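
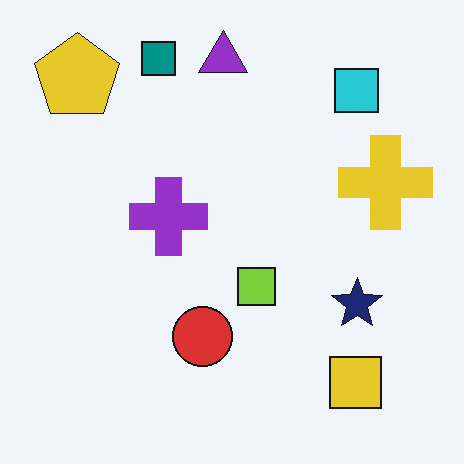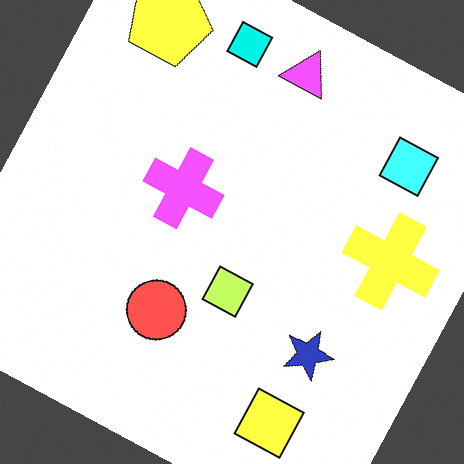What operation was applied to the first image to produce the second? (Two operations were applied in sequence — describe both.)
The second image is the first noticeably brightened, then rotated clockwise by a moderate amount.

Every pixel — background and shapes alike — is uniformly brightened. Every shape is tilted by the same angle and the image corners show triangular fill wedges — a whole-image rotation by a non-right angle.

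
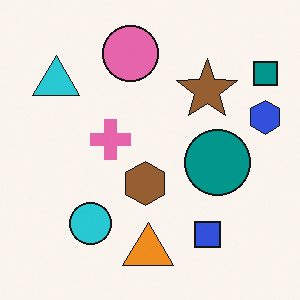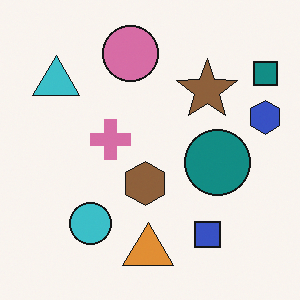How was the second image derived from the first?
Slightly desaturated.

All colors are more muted and greyish — a global saturation change.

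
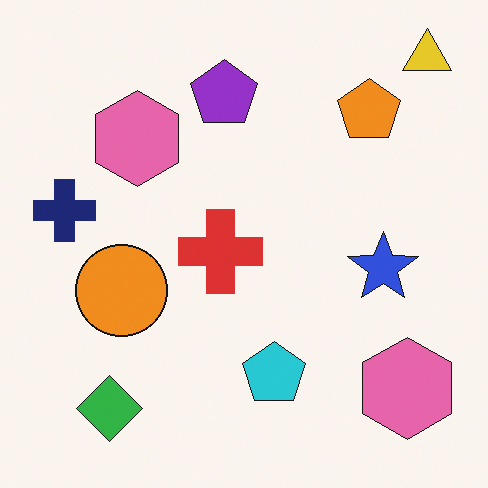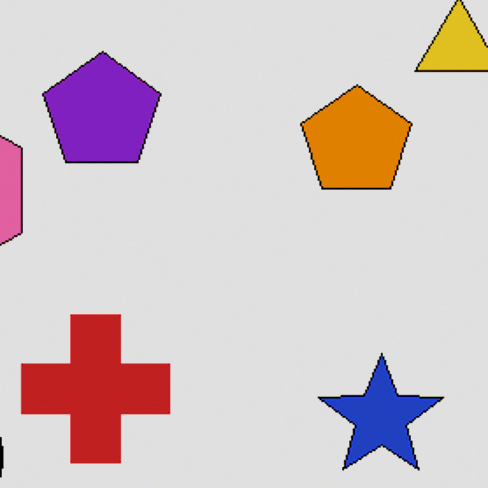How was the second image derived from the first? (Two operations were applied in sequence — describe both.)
Cropped to a noticeably smaller region and rescaled, then moderately posterized.

The visible shapes are larger and the field of view is narrower; shapes near the original edges may be partly or wholly outside the frame — a crop-and-rescale. Each flat color has snapped to a coarser quantized level — most visibly, the near-white background has dropped to a flat grey.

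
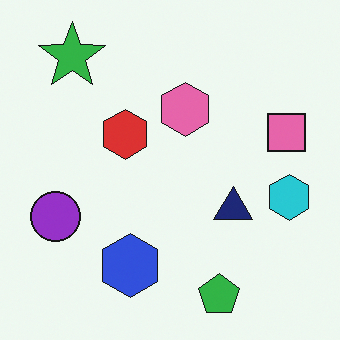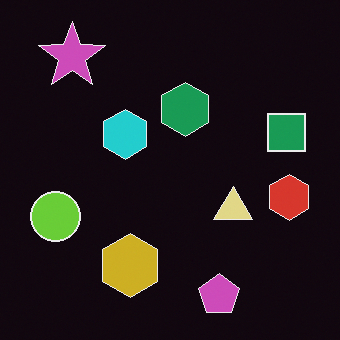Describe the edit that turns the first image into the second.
The image was color-inverted (negative).

The light background has become dark and every shape's color is its complement — a photographic negative.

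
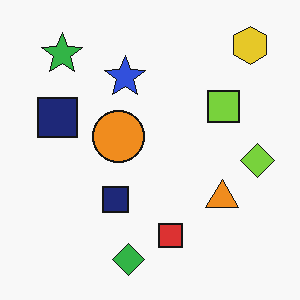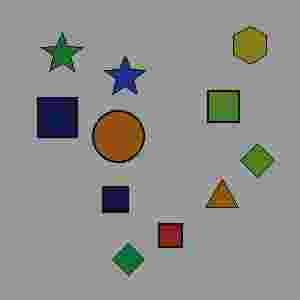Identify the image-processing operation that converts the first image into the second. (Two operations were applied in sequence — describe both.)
Darkened a lot, then degraded with heavy JPEG compression.

Every pixel — background and shapes alike — is uniformly darkened. Blocky 8×8 compression artifacts appear around shape edges and the flat background shows ringing — characteristic JPEG degradation.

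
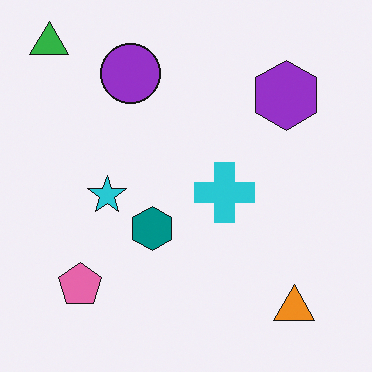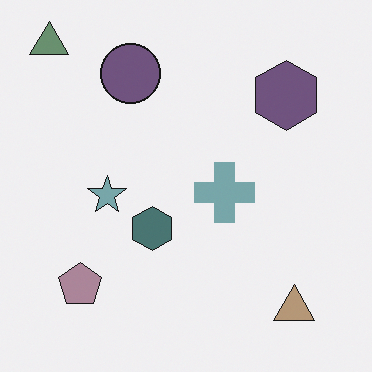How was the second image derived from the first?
The second image is the first heavily desaturated.

All colors are more muted and greyish — a global saturation change.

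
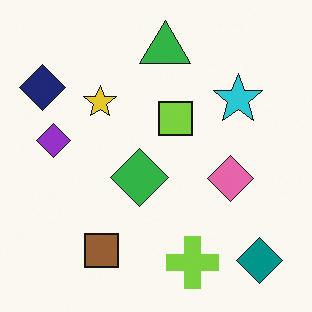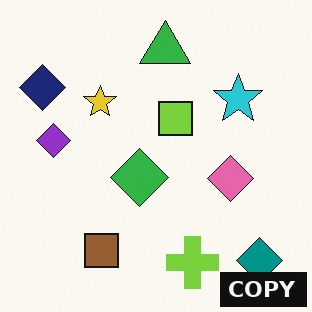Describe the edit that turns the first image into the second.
It was watermarked with the text "COPY" in the lower-right corner.

A dark label reading "COPY" appears in the lower-right corner.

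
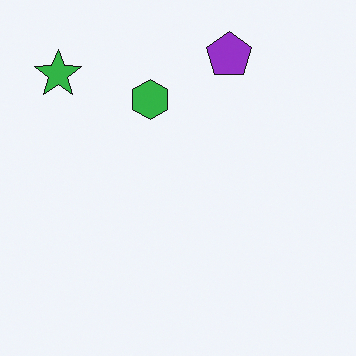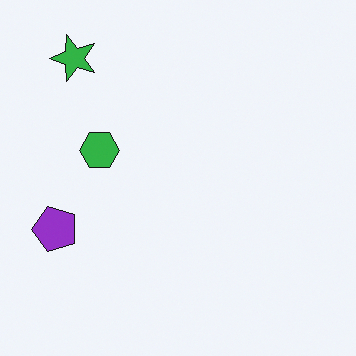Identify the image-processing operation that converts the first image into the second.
It was transposed (reflected across the top-left ↔ bottom-right diagonal).

Shapes have swapped their row and column positions — what was in the top-right is now in the bottom-left — a diagonal reflection.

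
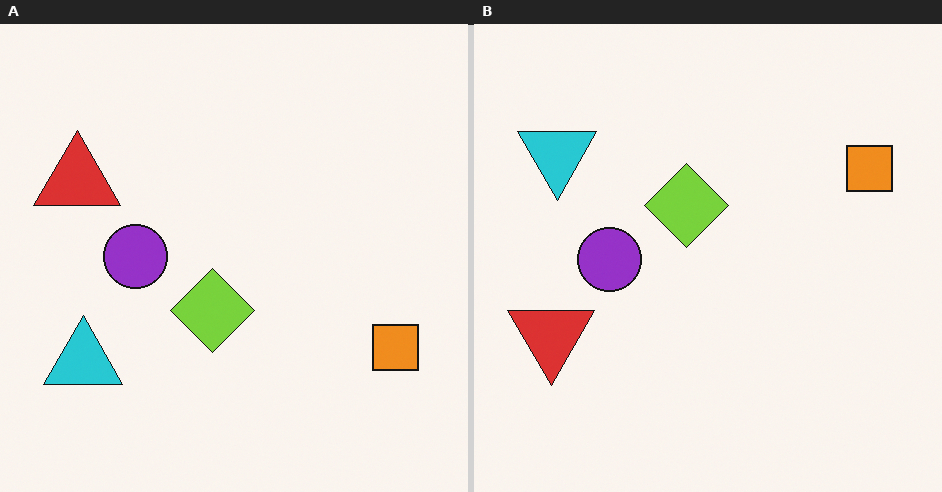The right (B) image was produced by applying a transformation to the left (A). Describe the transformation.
The right (B) image is the left (A) flipped vertically (top ↔ bottom).

The cyan triangle is in the bottom-left of the left (A) image and the top-left of the right (B) — shapes on opposite sides of the horizontal midline have swapped in a mirror flip.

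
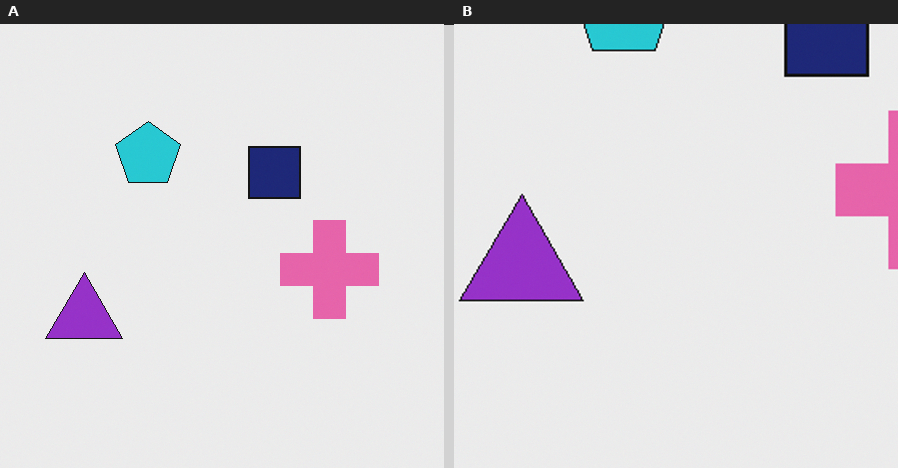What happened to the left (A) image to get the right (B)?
This is the original image cropped to a modestly smaller region and rescaled.

The visible shapes are larger and the field of view is narrower; shapes near the original edges may be partly or wholly outside the frame — a crop-and-rescale.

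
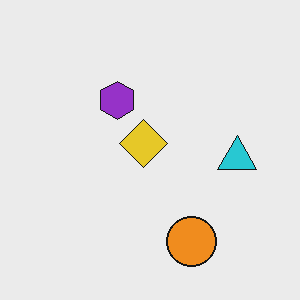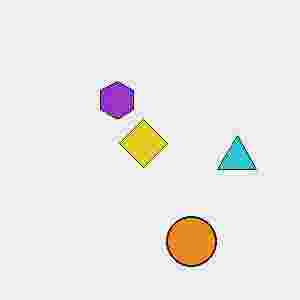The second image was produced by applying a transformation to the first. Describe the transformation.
This is the original image degraded with heavy JPEG compression.

Blocky 8×8 compression artifacts appear around shape edges and the flat background shows ringing — characteristic JPEG degradation.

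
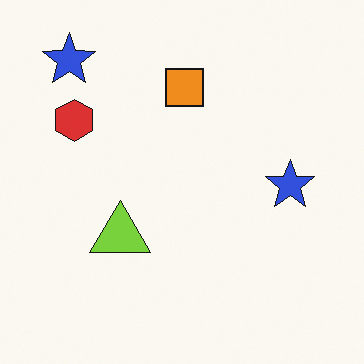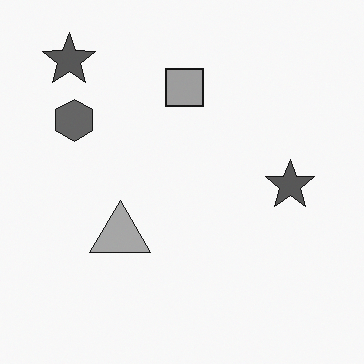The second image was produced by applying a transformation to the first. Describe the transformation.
It was converted to grayscale.

All color is removed — every shape is now a shade of grey.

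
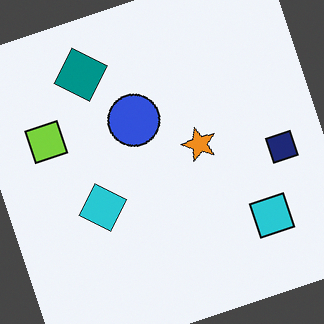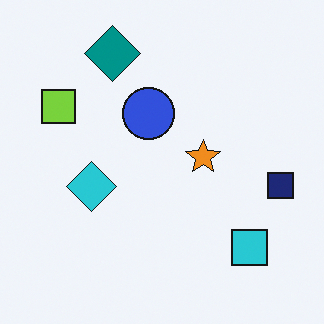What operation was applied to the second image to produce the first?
The image was rotated counter-clockwise by a clearly visible amount.

Every shape is tilted by the same angle and the image corners show triangular fill wedges — a whole-image rotation by a non-right angle.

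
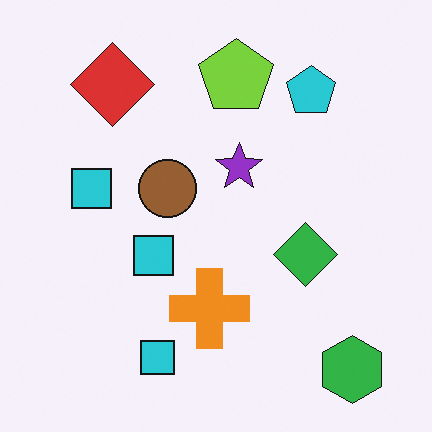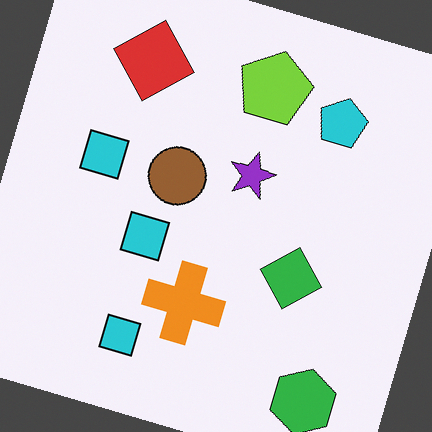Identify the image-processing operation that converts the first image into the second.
Rotated clockwise by a moderate amount.

Every shape is tilted by the same angle and the image corners show triangular fill wedges — a whole-image rotation by a non-right angle.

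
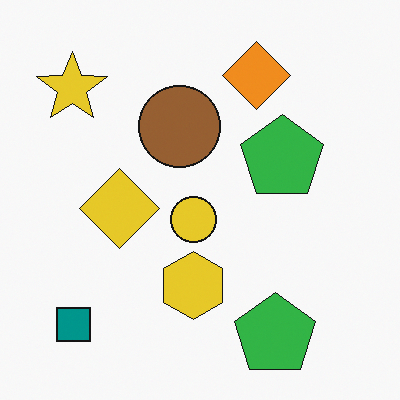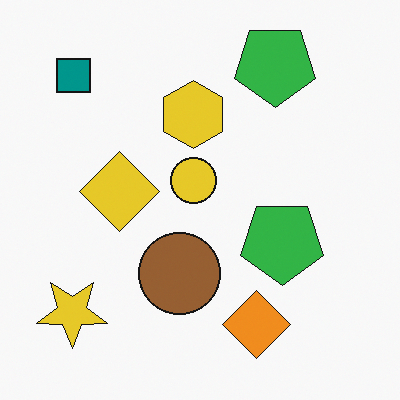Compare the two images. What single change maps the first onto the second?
The image was flipped vertically (top ↔ bottom).

The orange diamond is in the top of the first image and the bottom of the second — shapes on opposite sides of the horizontal midline have swapped in a mirror flip.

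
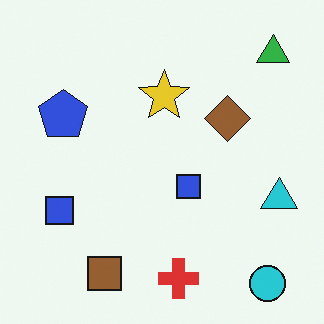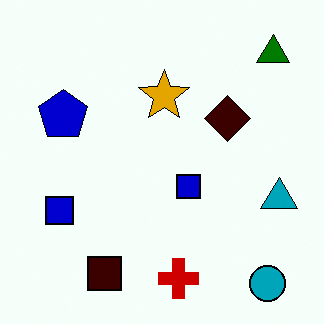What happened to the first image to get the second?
Boosted in contrast.

Tones are pushed away from mid-grey across the whole image — a global contrast change.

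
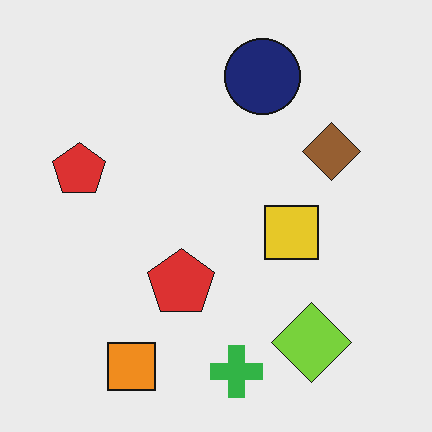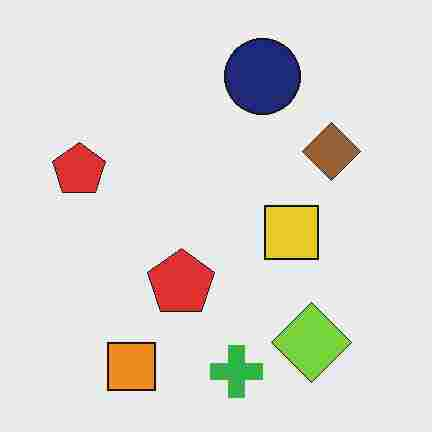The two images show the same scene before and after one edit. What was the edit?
The second image is the first heavily JPEG-compressed with obvious blocking artifacts.

Blocky 8×8 compression artifacts appear around shape edges and the flat background shows ringing — characteristic JPEG degradation.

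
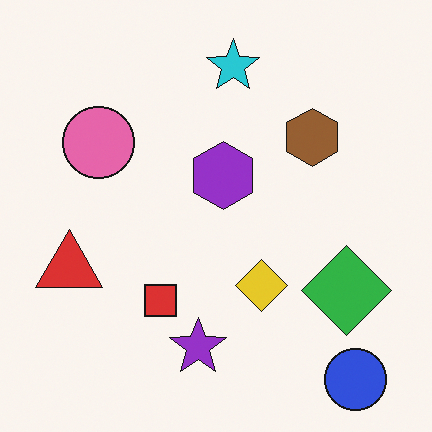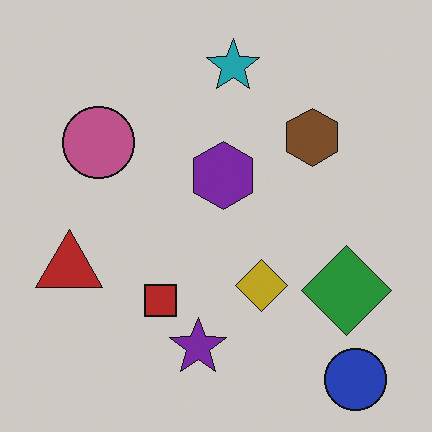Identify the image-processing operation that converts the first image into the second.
It was slightly darkened.

Every pixel — background and shapes alike — is uniformly darkened.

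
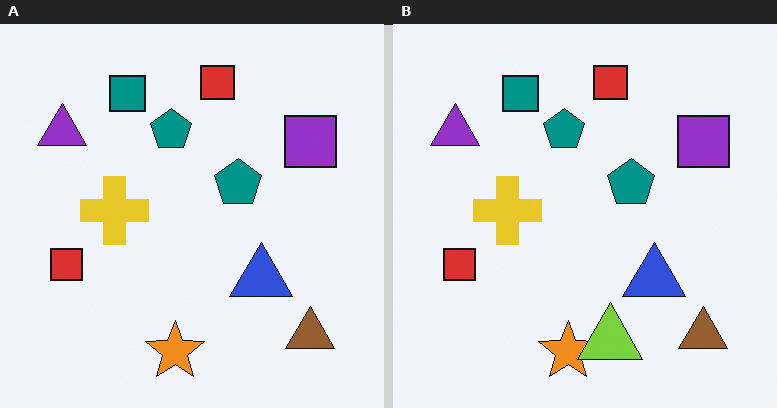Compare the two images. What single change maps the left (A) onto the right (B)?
The image was overlaid with an additional lime triangle.

A lime triangle appears in the right (B) image that is absent from the left (A).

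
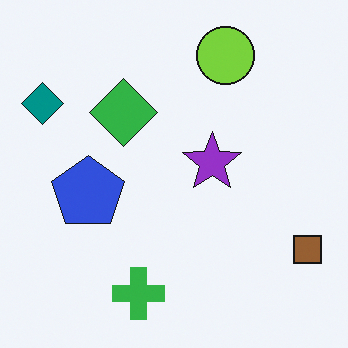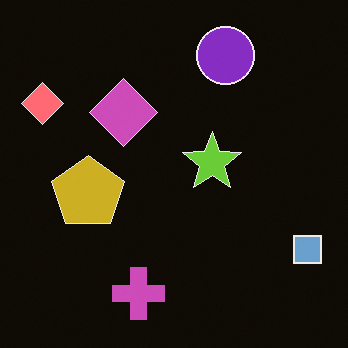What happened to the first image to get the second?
The second image is the first color-inverted (negative).

The light background has become dark and every shape's color is its complement — a photographic negative.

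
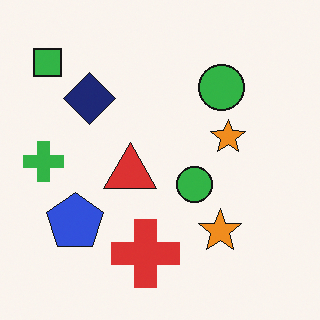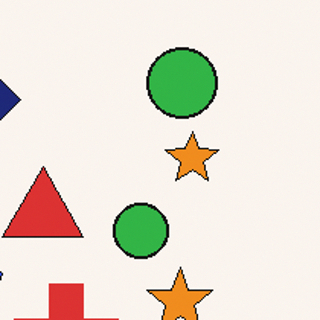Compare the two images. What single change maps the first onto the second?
It was cropped slightly and scaled back up.

The visible shapes are larger and the field of view is narrower; shapes near the original edges may be partly or wholly outside the frame — a crop-and-rescale.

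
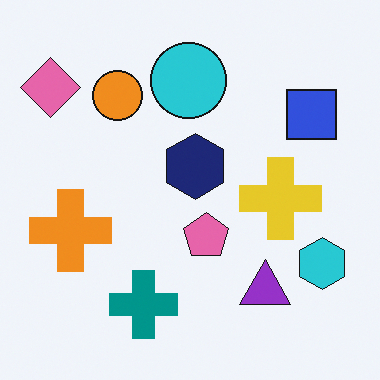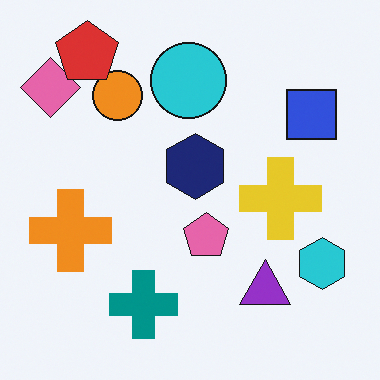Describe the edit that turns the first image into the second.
It was overlaid with an additional red pentagon.

A red pentagon appears in the second image that is absent from the first.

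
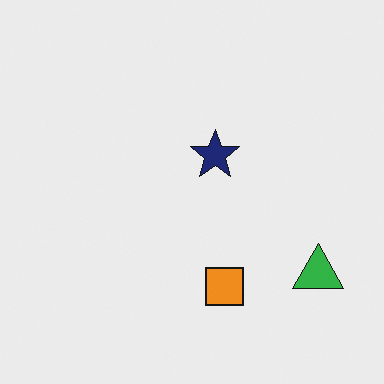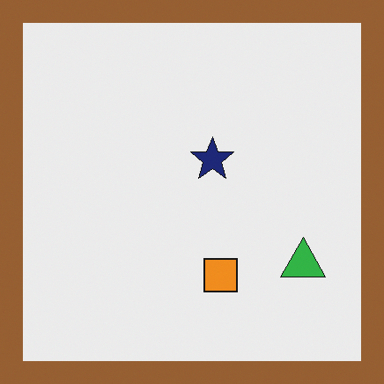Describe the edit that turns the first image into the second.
The transformation is: framed with a brown border.

A solid brown frame runs around the edge of the second image, with the content slightly shrunk inside it.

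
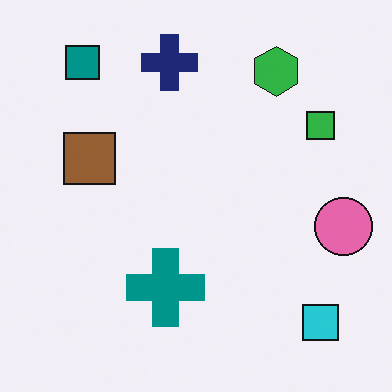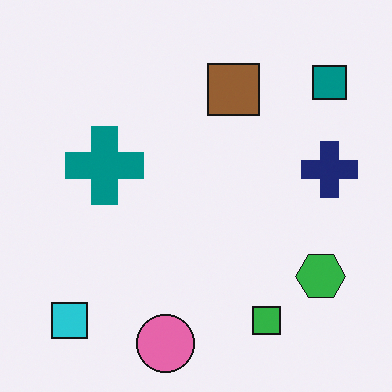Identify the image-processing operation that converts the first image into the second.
This is the original image rotated 90° clockwise.

The cyan square sits in the bottom-right of the first image and the bottom-left of the second — consistent with a whole-image 90° clockwise rotation.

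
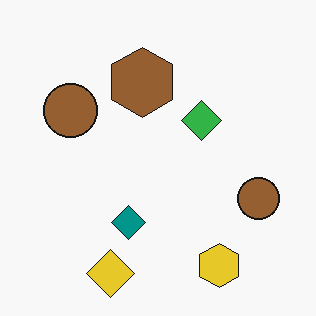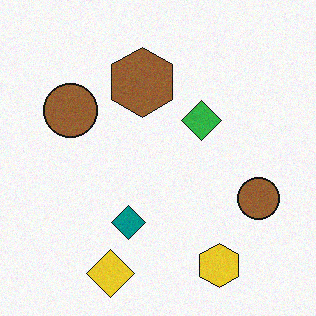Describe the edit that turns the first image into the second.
The second image is the first degraded with subtle gaussian noise.

Random speckle covers the whole image, including the flat background.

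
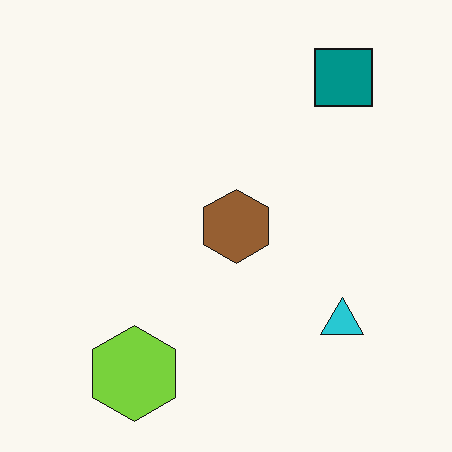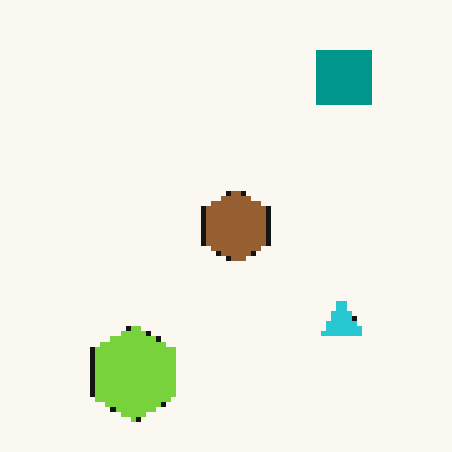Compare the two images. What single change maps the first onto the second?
Lightly pixelated (a mild mosaic effect).

Shapes are reduced to large square blocks; fine edges and outlines are lost — a downscale-then-upscale (mosaic) effect.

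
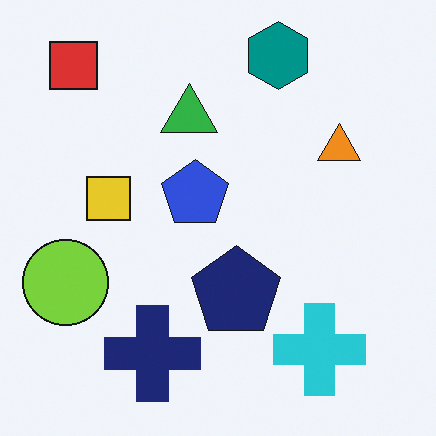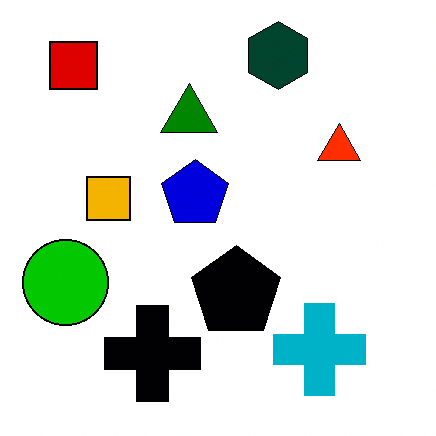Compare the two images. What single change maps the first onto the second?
Boosted in contrast.

Tones are pushed away from mid-grey across the whole image — a global contrast change.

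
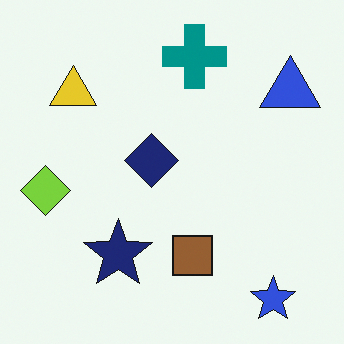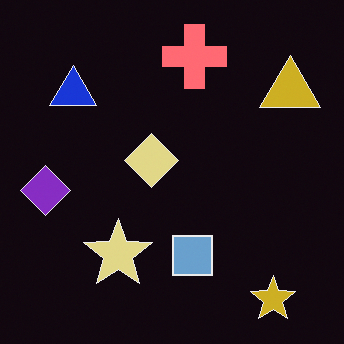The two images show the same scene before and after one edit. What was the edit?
The image was color-inverted (negative).

The light background has become dark and every shape's color is its complement — a photographic negative.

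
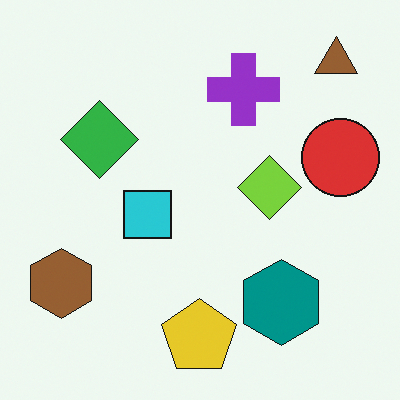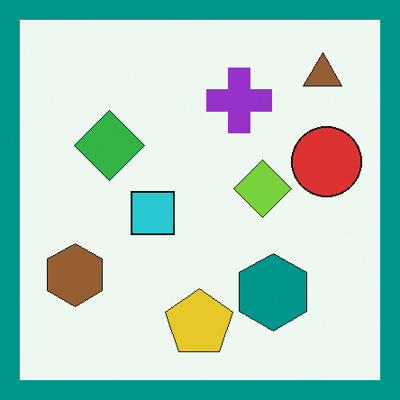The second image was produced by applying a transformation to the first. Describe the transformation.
The second image is the first framed with a teal border.

A solid teal frame runs around the edge of the second image, with the content slightly shrunk inside it.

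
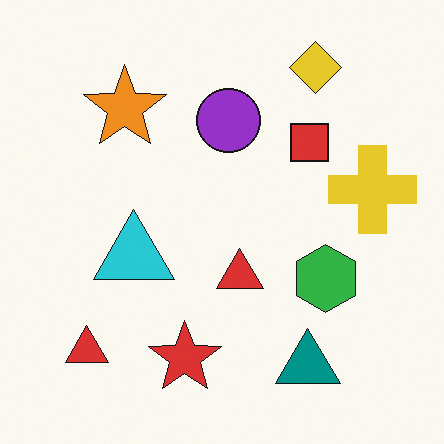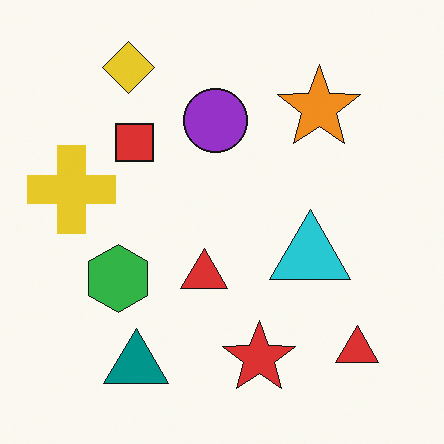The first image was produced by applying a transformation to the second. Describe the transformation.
This is the original image flipped horizontally (left ↔ right).

The yellow cross is in the left of the second image and the right of the first — shapes on opposite sides of the vertical midline have swapped in a mirror flip.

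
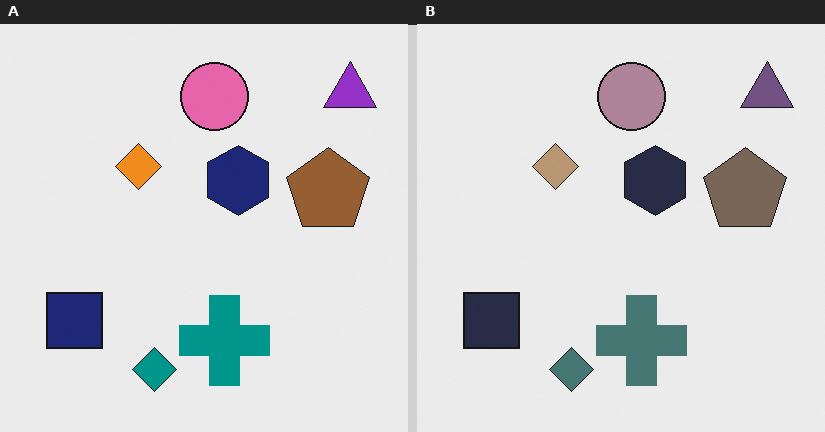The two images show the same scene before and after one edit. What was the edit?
This is the original image heavily desaturated.

All colors are more muted and greyish — a global saturation change.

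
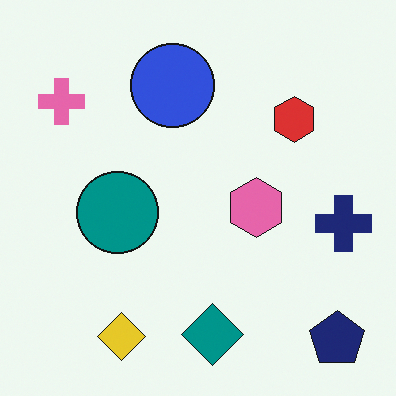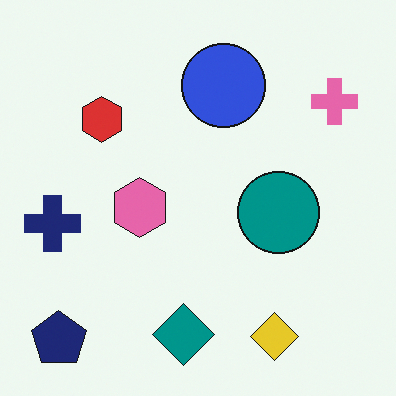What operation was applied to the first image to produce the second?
This is the original image flipped horizontally (left ↔ right).

The navy cross is in the right of the first image and the left of the second — shapes on opposite sides of the vertical midline have swapped in a mirror flip.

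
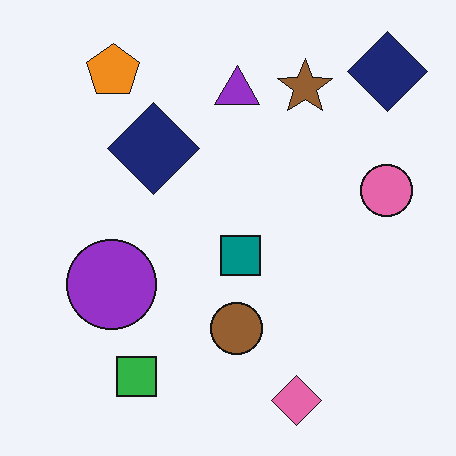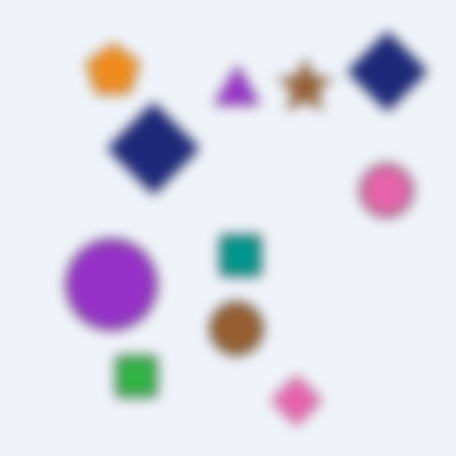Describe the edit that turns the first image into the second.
This is the original image strongly gaussian-blurred.

Shape edges and outlines are uniformly softened across the whole image.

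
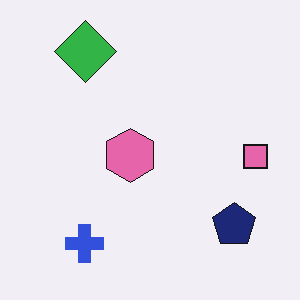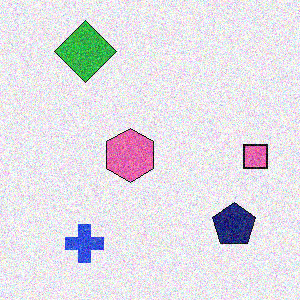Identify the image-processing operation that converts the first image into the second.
It was degraded with heavy additive noise.

Random speckle covers the whole image, including the flat background.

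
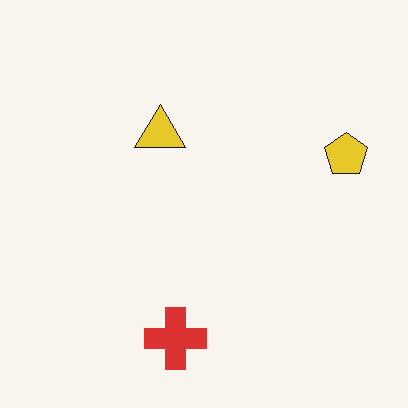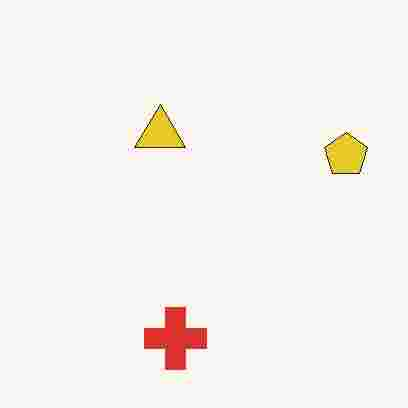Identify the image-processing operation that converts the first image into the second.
The transformation is: heavily JPEG-compressed with obvious blocking artifacts.

Blocky 8×8 compression artifacts appear around shape edges and the flat background shows ringing — characteristic JPEG degradation.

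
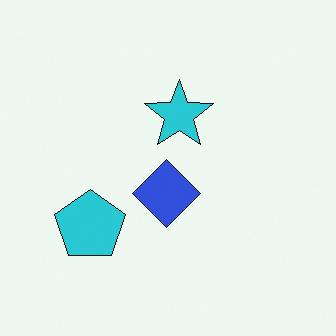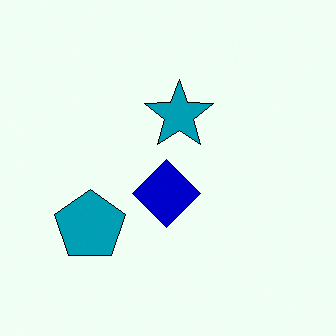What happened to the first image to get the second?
Given much higher contrast.

Tones are pushed away from mid-grey across the whole image — a global contrast change.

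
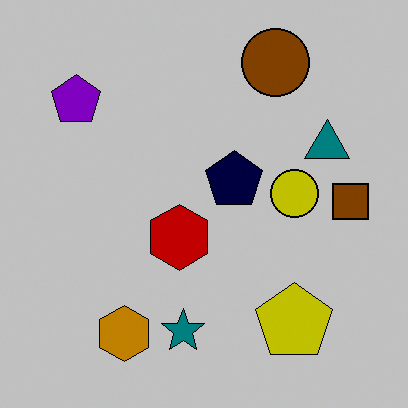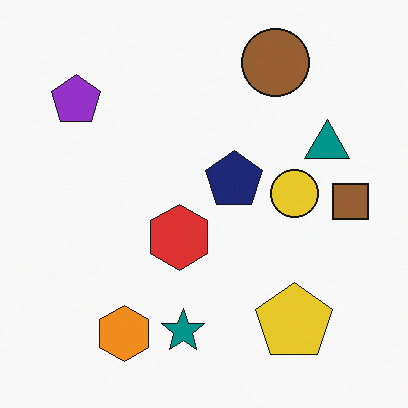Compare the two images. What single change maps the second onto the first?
This is the original image aggressively posterized.

Each flat color has snapped to a coarser quantized level — most visibly, the near-white background has dropped to a flat grey.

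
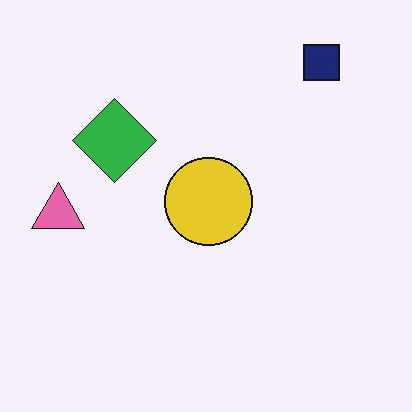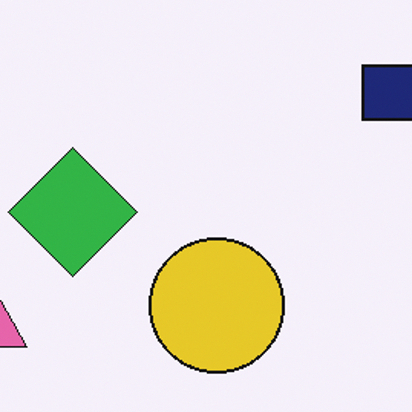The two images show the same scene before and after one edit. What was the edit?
This is the original image cropped slightly and scaled back up.

The visible shapes are larger and the field of view is narrower; shapes near the original edges may be partly or wholly outside the frame — a crop-and-rescale.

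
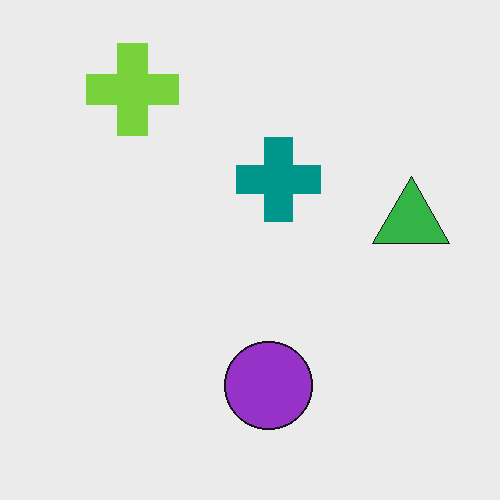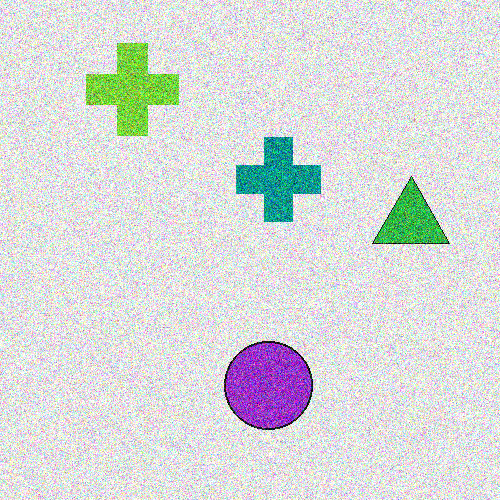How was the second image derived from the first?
This is the original image degraded with heavy additive noise.

Random speckle covers the whole image, including the flat background.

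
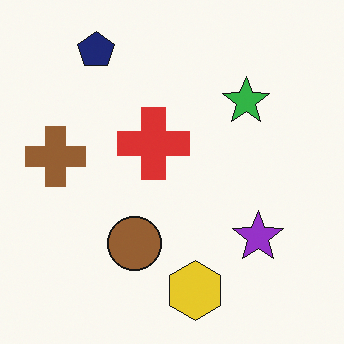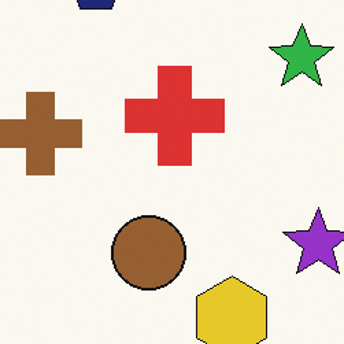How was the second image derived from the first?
The transformation is: cropped to a modestly smaller region and rescaled.

The visible shapes are larger and the field of view is narrower; shapes near the original edges may be partly or wholly outside the frame — a crop-and-rescale.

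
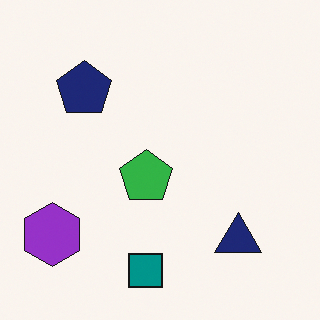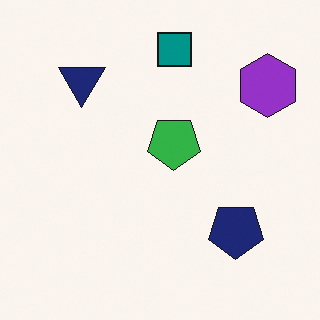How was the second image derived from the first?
Rotated 180°.

The purple hexagon sits in the bottom-left of the first image and the top-right of the second — consistent with a whole-image 180° rotation.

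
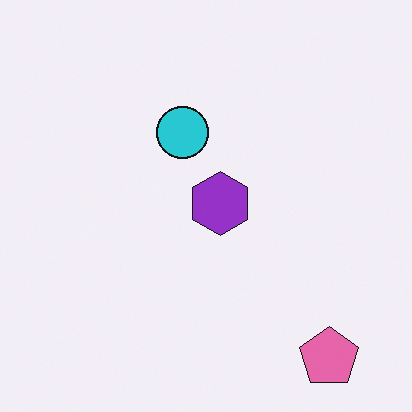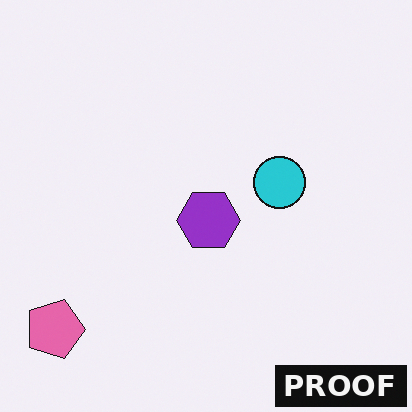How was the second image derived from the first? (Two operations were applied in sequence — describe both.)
It was rotated 90° clockwise, then watermarked with the text "PROOF" in the lower-right corner.

The pink pentagon sits in the bottom-right of the first image and the bottom-left of the second — consistent with a whole-image 90° clockwise rotation. A dark label reading "PROOF" appears in the lower-right corner.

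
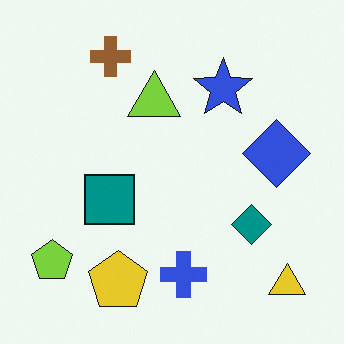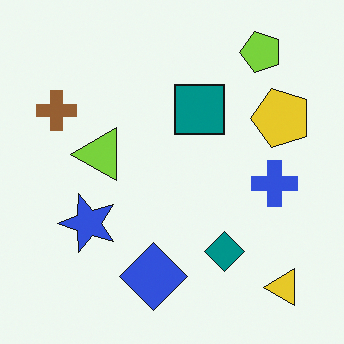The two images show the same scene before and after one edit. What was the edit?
Transposed (reflected across the top-left ↔ bottom-right diagonal).

Shapes have swapped their row and column positions — what was in the top-right is now in the bottom-left — a diagonal reflection.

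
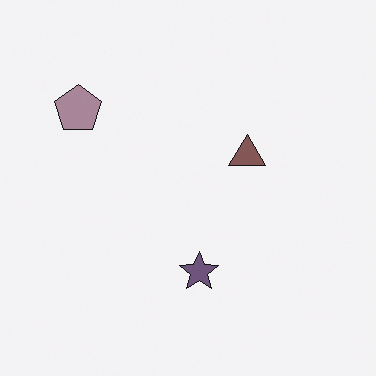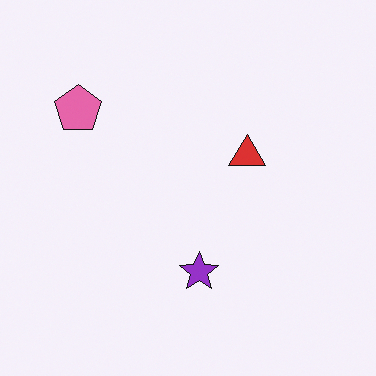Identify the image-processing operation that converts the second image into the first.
Heavily desaturated.

All colors are more muted and greyish — a global saturation change.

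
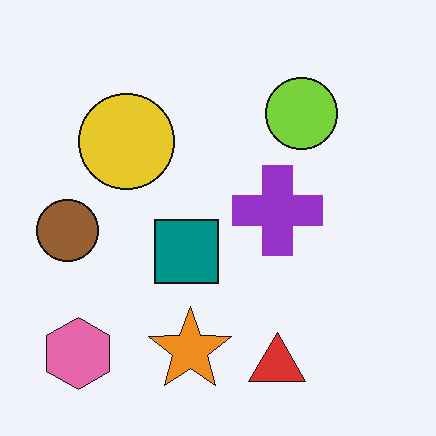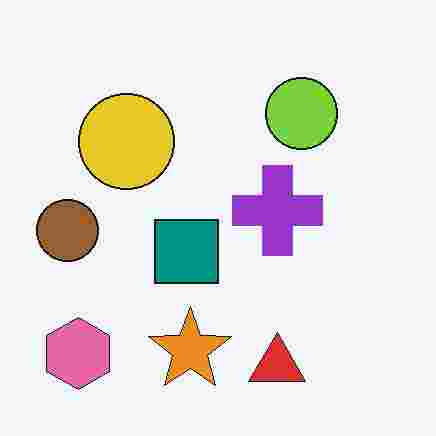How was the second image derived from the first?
The transformation is: degraded with heavy JPEG compression.

Blocky 8×8 compression artifacts appear around shape edges and the flat background shows ringing — characteristic JPEG degradation.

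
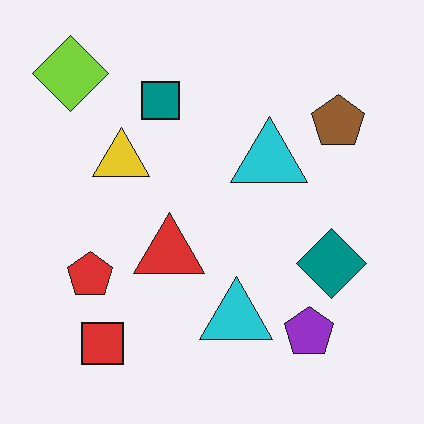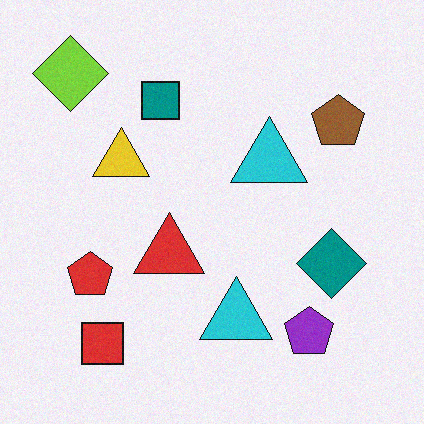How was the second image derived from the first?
The transformation is: degraded with a light layer of grain.

Random speckle covers the whole image, including the flat background.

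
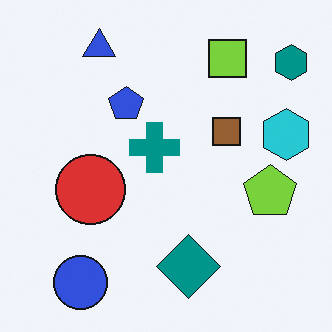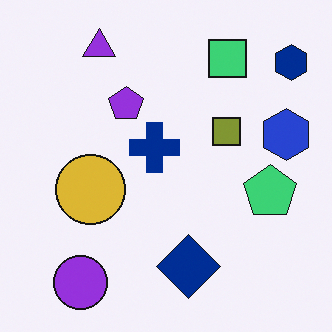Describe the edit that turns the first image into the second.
Hue-shifted slightly.

Every shape's color has rotated by the same amount around the hue wheel — a uniform hue shift.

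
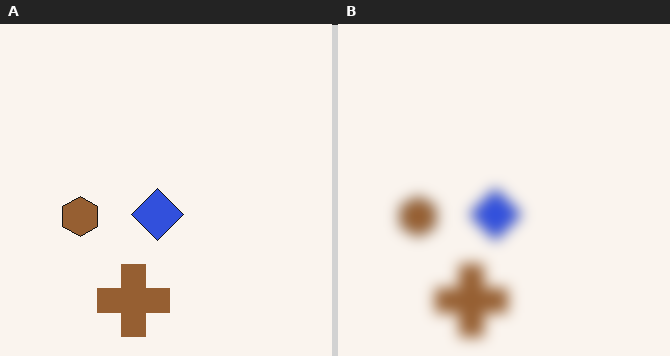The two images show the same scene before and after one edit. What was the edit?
The transformation is: heavily blurred.

Shape edges and outlines are uniformly softened across the whole image.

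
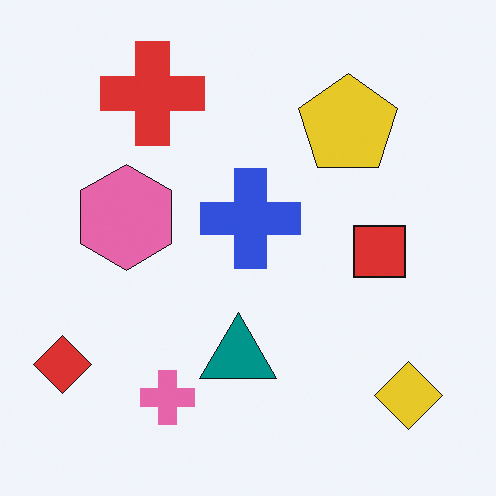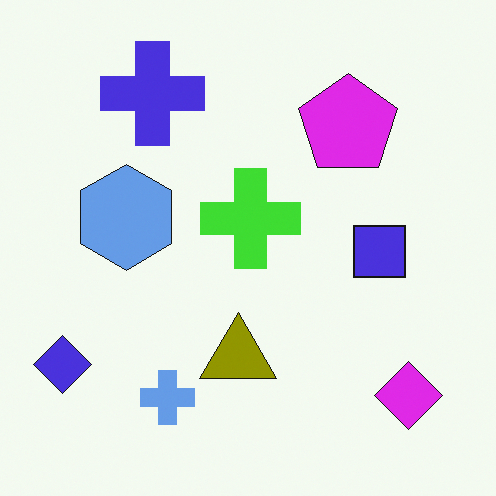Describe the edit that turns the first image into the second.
The image was hue-shifted by a large amount.

Every shape's color has rotated by the same amount around the hue wheel — a uniform hue shift.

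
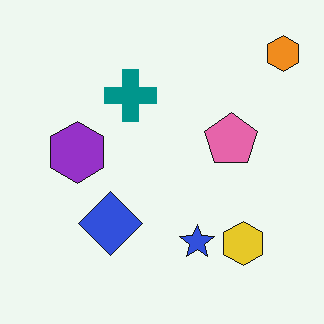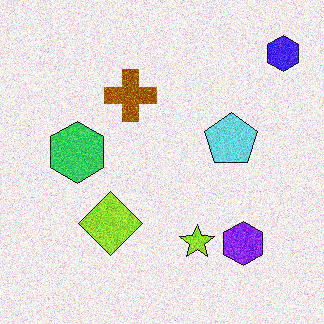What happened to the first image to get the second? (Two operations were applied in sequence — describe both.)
Degraded with moderate additive noise, then hue-shifted through roughly half the color wheel.

Random speckle covers the whole image, including the flat background. Every shape's color has rotated by the same amount around the hue wheel — a uniform hue shift.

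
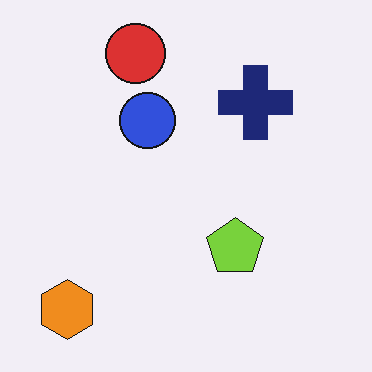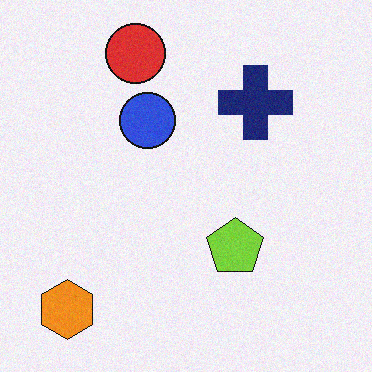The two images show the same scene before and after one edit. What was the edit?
The transformation is: degraded with light additive noise.

Random speckle covers the whole image, including the flat background.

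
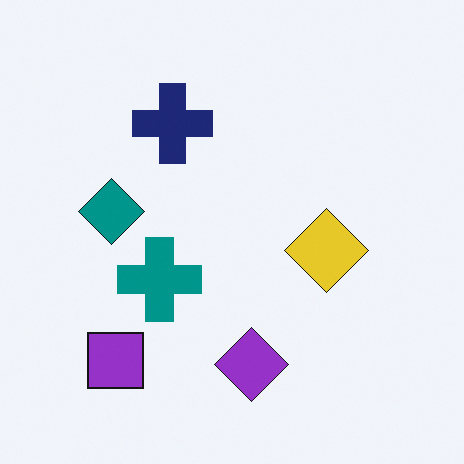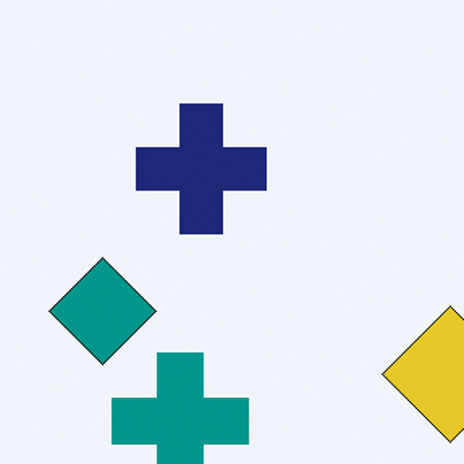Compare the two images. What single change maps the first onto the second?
The transformation is: cropped tightly and scaled back up.

The visible shapes are larger and the field of view is narrower; shapes near the original edges may be partly or wholly outside the frame — a crop-and-rescale.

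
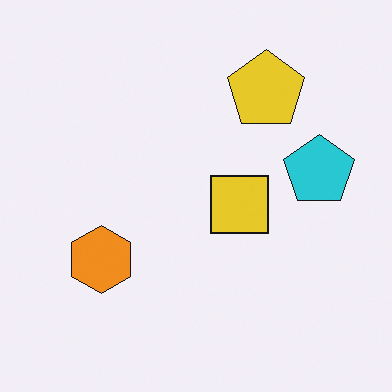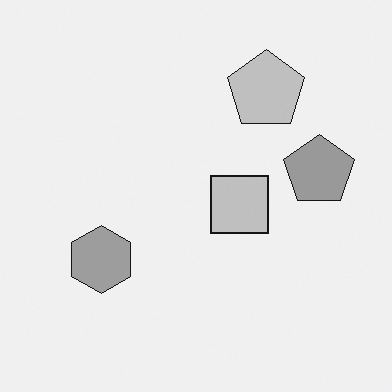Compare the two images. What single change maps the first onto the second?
It was converted to grayscale.

All color is removed — every shape is now a shade of grey.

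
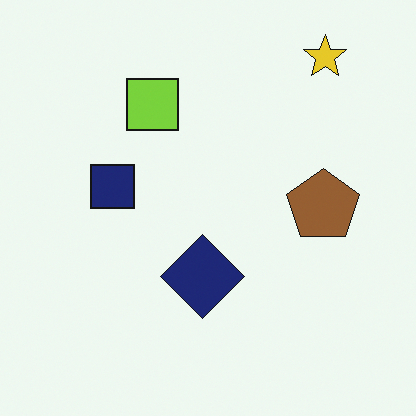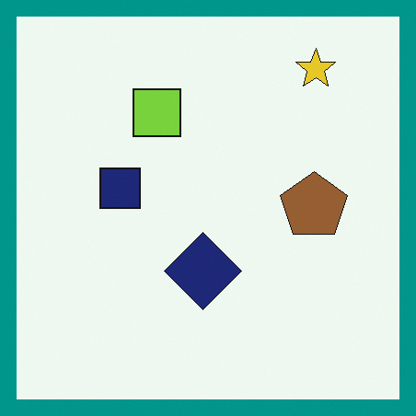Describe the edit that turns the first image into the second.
The second image is the first framed with a teal border.

A solid teal frame runs around the edge of the second image, with the content slightly shrunk inside it.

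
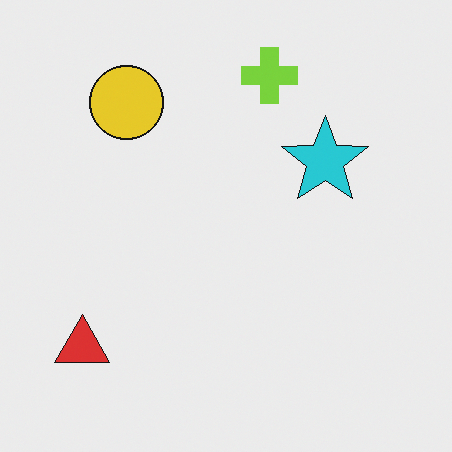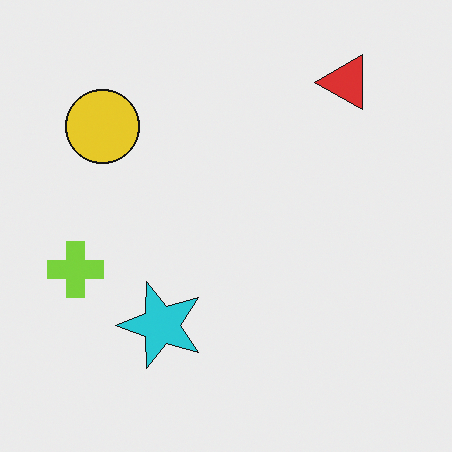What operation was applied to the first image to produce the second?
The transformation is: transposed (reflected across the top-left ↔ bottom-right diagonal).

Shapes have swapped their row and column positions — what was in the top-right is now in the bottom-left — a diagonal reflection.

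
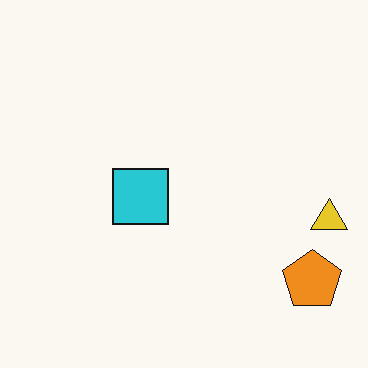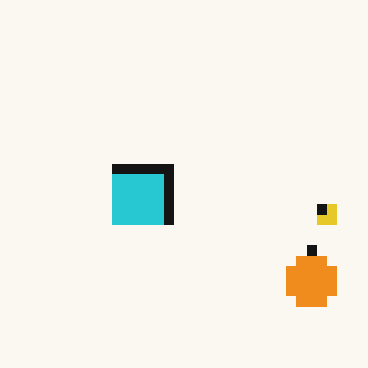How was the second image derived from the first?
The image was heavily pixelated into large blocks.

Shapes are reduced to large square blocks; fine edges and outlines are lost — a downscale-then-upscale (mosaic) effect.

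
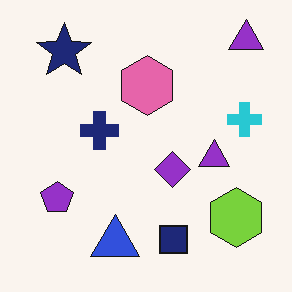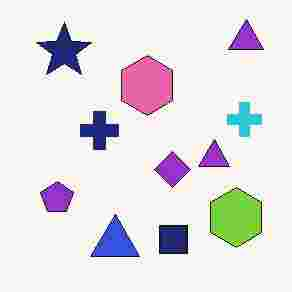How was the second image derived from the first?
This is the original image degraded with heavy JPEG compression.

Blocky 8×8 compression artifacts appear around shape edges and the flat background shows ringing — characteristic JPEG degradation.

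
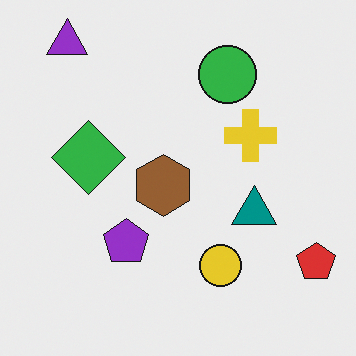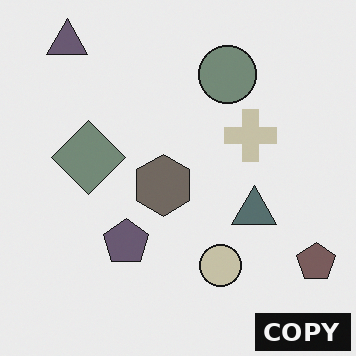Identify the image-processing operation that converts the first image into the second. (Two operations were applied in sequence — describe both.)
Heavily desaturated, then watermarked with the text "COPY" in the lower-right corner.

All colors are more muted and greyish — a global saturation change. A dark label reading "COPY" appears in the lower-right corner.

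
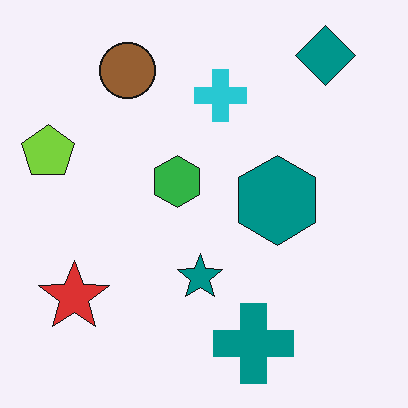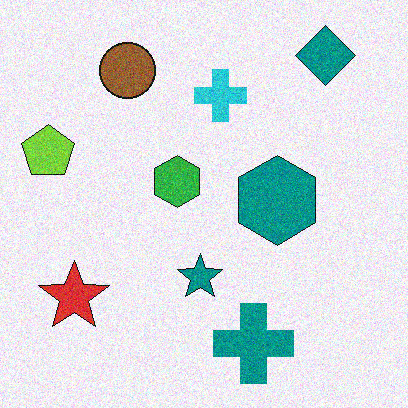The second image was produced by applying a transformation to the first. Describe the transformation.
The image was degraded with visible gaussian noise.

Random speckle covers the whole image, including the flat background.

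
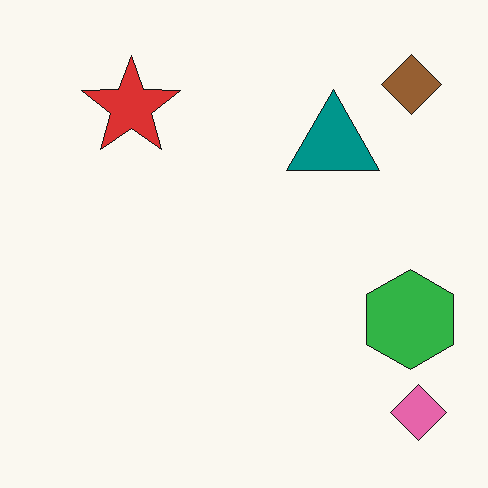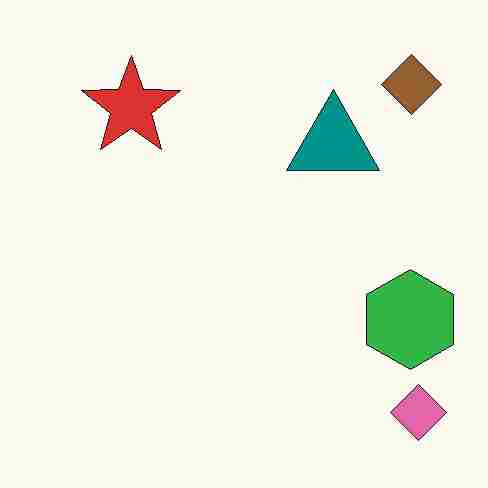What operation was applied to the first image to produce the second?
The transformation is: heavily JPEG-compressed with obvious blocking artifacts.

Blocky 8×8 compression artifacts appear around shape edges and the flat background shows ringing — characteristic JPEG degradation.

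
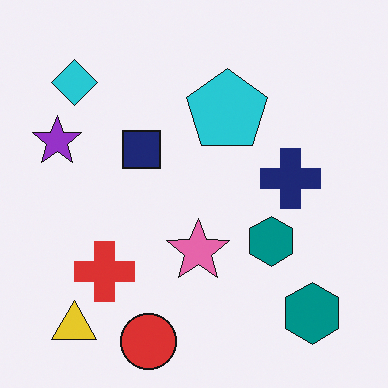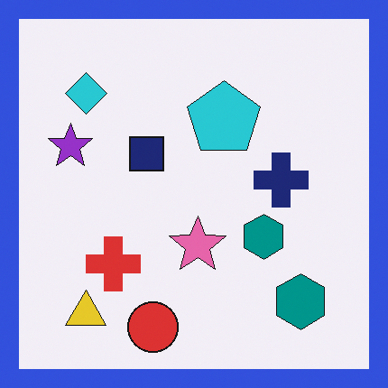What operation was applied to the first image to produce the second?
This is the original image framed with a blue border.

A solid blue frame runs around the edge of the second image, with the content slightly shrunk inside it.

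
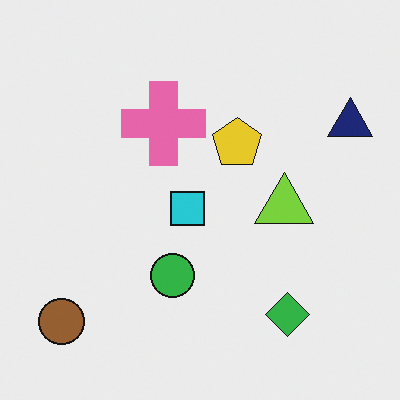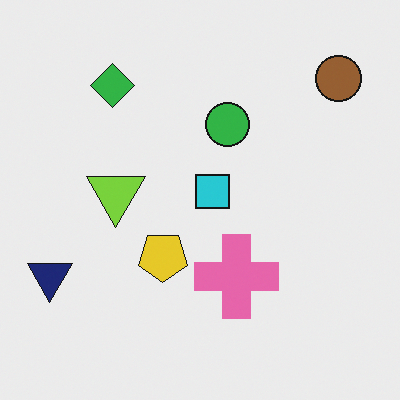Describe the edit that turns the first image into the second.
The image was rotated 180°.

The brown circle sits in the bottom-left of the first image and the top-right of the second — consistent with a whole-image 180° rotation.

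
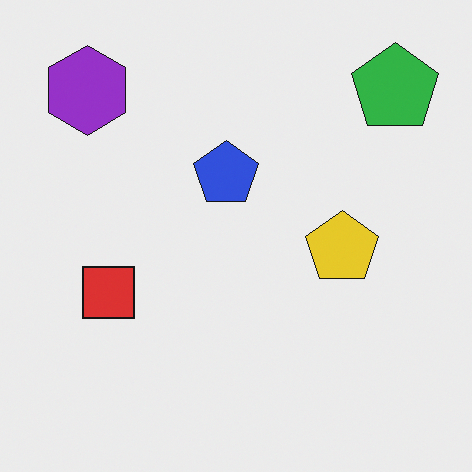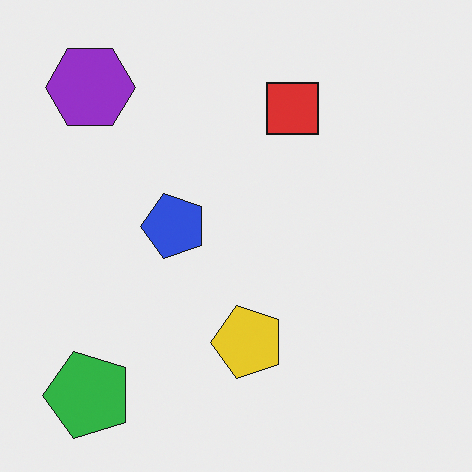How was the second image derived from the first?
The second image is the first transposed (reflected across the top-left ↔ bottom-right diagonal).

Shapes have swapped their row and column positions — what was in the top-right is now in the bottom-left — a diagonal reflection.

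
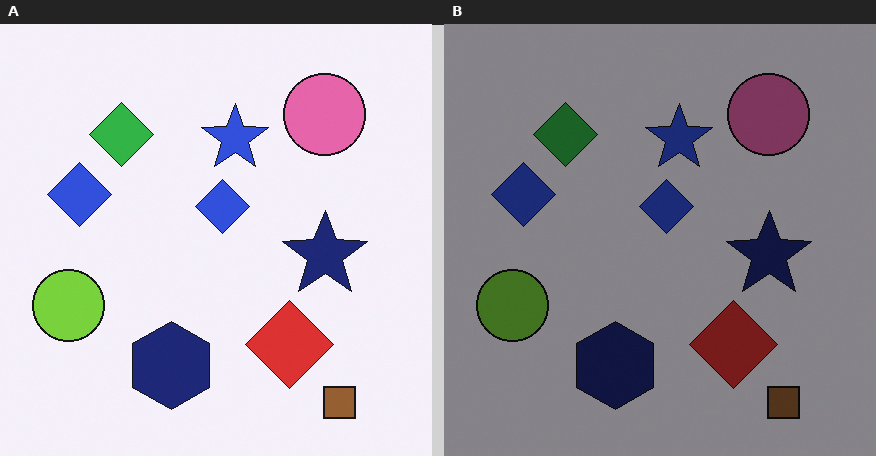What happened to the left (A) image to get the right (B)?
The transformation is: darkened a lot.

Every pixel — background and shapes alike — is uniformly darkened.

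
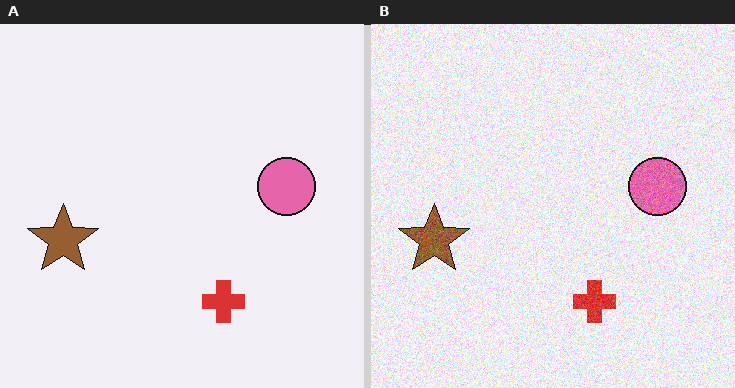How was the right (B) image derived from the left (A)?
The image was degraded with visible gaussian noise.

Random speckle covers the whole image, including the flat background.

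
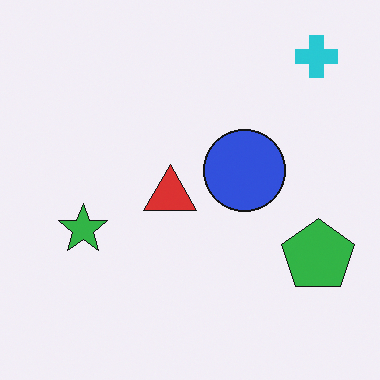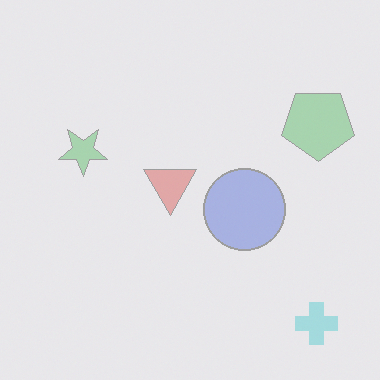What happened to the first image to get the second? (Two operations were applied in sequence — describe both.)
Washed out (contrast reduced), then flipped vertically (top ↔ bottom).

Tones are pushed toward mid-grey across the whole image — a global contrast change. The cyan cross is in the top-right of the first image and the bottom-right of the second — shapes on opposite sides of the horizontal midline have swapped in a mirror flip.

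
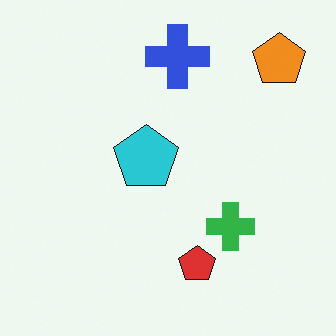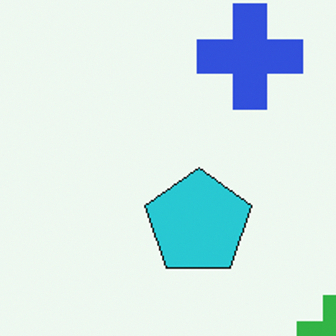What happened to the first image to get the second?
Cropped to a noticeably smaller region and rescaled.

The visible shapes are larger and the field of view is narrower; shapes near the original edges may be partly or wholly outside the frame — a crop-and-rescale.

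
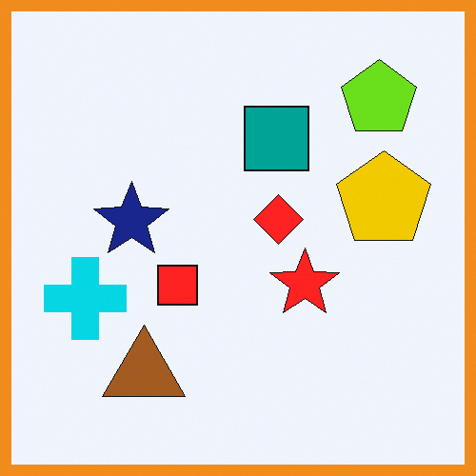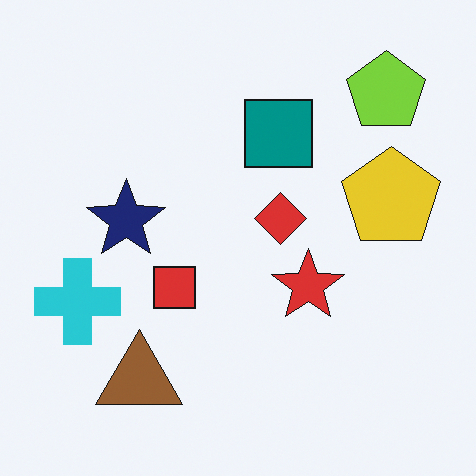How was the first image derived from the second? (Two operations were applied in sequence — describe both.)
The image was slightly oversaturated, then framed with a orange border.

All colors are more vivid — a global saturation change. A solid orange frame runs around the edge of the first image, with the content slightly shrunk inside it.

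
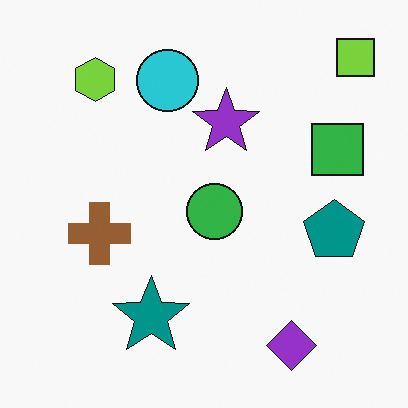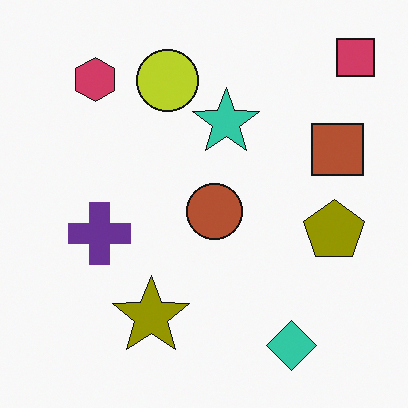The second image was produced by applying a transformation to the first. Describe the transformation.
This is the original image hue-shifted through roughly half the color wheel.

Every shape's color has rotated by the same amount around the hue wheel — a uniform hue shift.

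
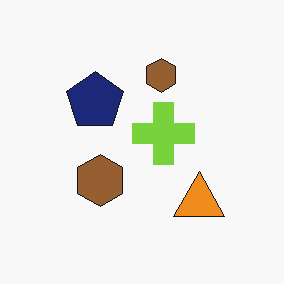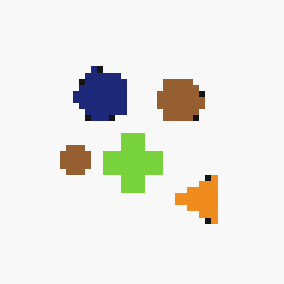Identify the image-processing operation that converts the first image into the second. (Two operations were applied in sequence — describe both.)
The second image is the first moderately pixelated, then transposed (reflected across the top-left ↔ bottom-right diagonal).

Shapes are reduced to large square blocks; fine edges and outlines are lost — a downscale-then-upscale (mosaic) effect. Shapes have swapped their row and column positions — what was in the top-right is now in the bottom-left — a diagonal reflection.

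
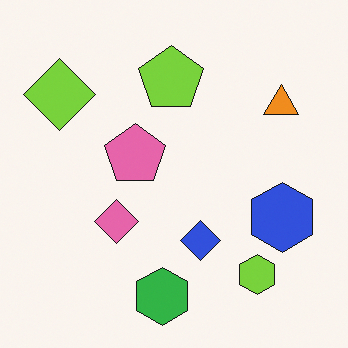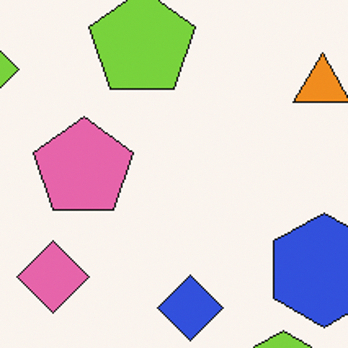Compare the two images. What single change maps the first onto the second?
This is the original image cropped tightly and scaled back up.

The visible shapes are larger and the field of view is narrower; shapes near the original edges may be partly or wholly outside the frame — a crop-and-rescale.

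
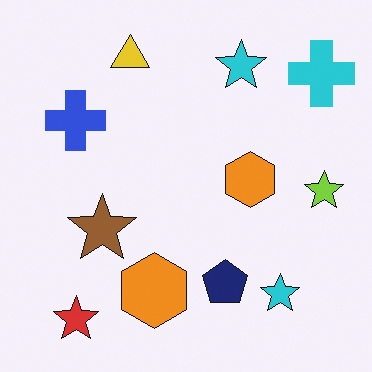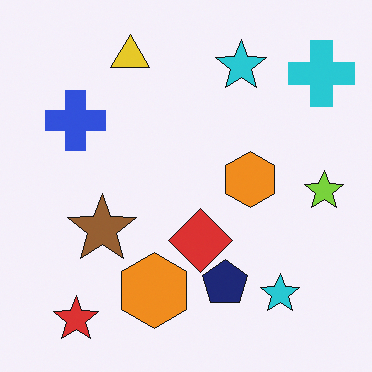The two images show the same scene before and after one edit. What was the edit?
This is the original image overlaid with an additional red diamond.

A red diamond appears in the second image that is absent from the first.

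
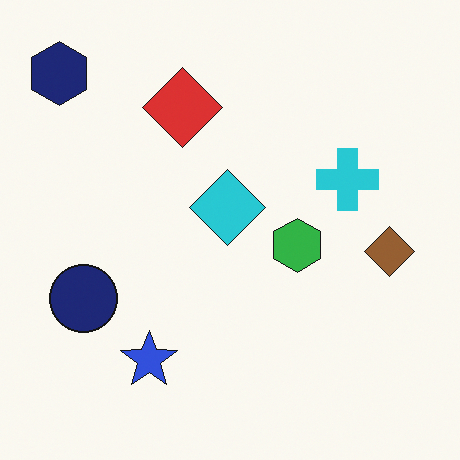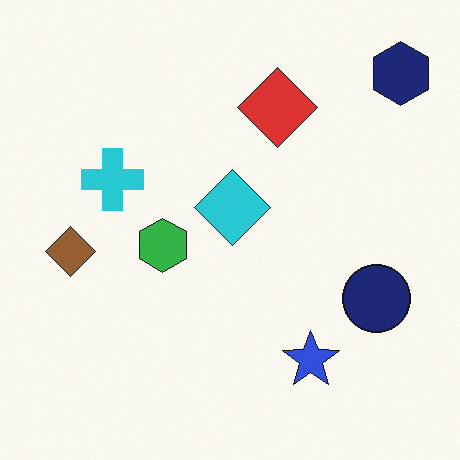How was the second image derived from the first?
It was flipped horizontally (left ↔ right).

The navy hexagon is in the top-left of the first image and the top-right of the second — shapes on opposite sides of the vertical midline have swapped in a mirror flip.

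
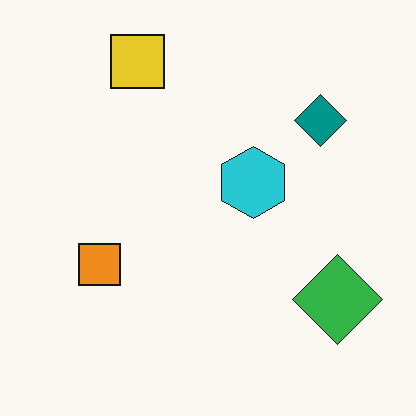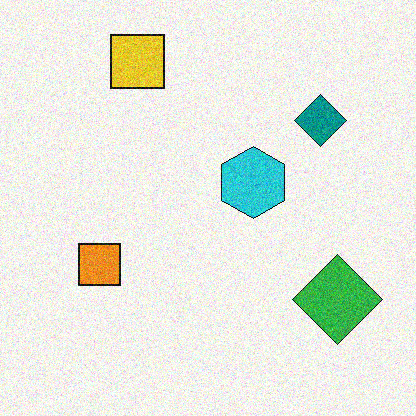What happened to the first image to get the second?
It was degraded with moderate additive noise.

Random speckle covers the whole image, including the flat background.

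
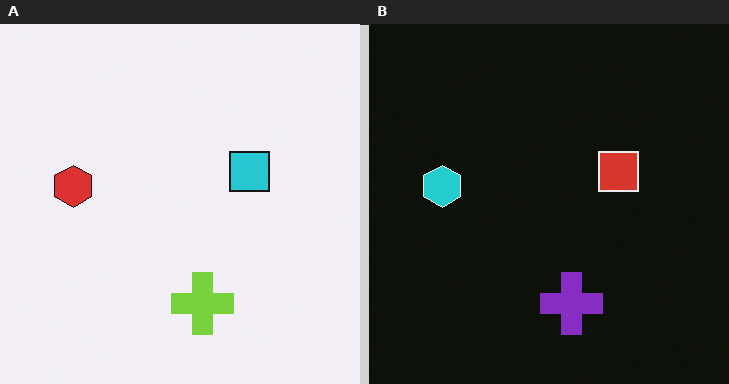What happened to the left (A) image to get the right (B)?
The right (B) image is the left (A) color-inverted (negative).

The light background has become dark and every shape's color is its complement — a photographic negative.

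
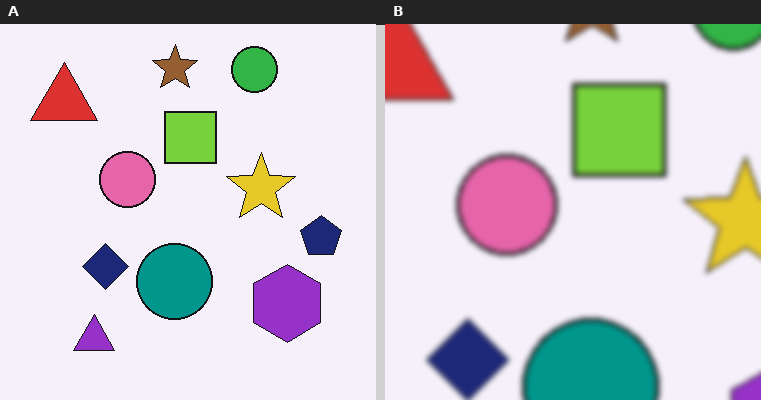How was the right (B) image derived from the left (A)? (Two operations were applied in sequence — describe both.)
The image was given a subtle gaussian blur, then cropped to a noticeably smaller region and rescaled.

Shape edges and outlines are uniformly softened across the whole image. The visible shapes are larger and the field of view is narrower; shapes near the original edges may be partly or wholly outside the frame — a crop-and-rescale.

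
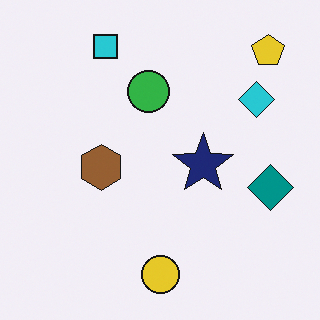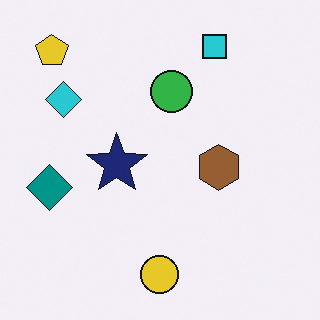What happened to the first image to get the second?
This is the original image flipped horizontally (left ↔ right).

The teal diamond is in the right of the first image and the left of the second — shapes on opposite sides of the vertical midline have swapped in a mirror flip.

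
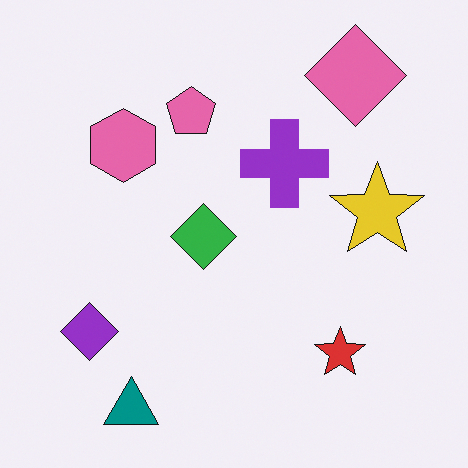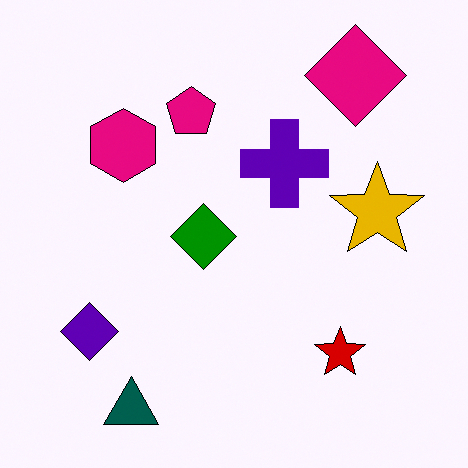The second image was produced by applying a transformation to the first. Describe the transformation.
The transformation is: given much higher contrast.

Tones are pushed away from mid-grey across the whole image — a global contrast change.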